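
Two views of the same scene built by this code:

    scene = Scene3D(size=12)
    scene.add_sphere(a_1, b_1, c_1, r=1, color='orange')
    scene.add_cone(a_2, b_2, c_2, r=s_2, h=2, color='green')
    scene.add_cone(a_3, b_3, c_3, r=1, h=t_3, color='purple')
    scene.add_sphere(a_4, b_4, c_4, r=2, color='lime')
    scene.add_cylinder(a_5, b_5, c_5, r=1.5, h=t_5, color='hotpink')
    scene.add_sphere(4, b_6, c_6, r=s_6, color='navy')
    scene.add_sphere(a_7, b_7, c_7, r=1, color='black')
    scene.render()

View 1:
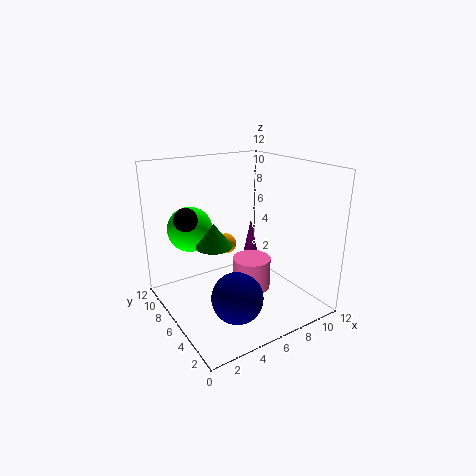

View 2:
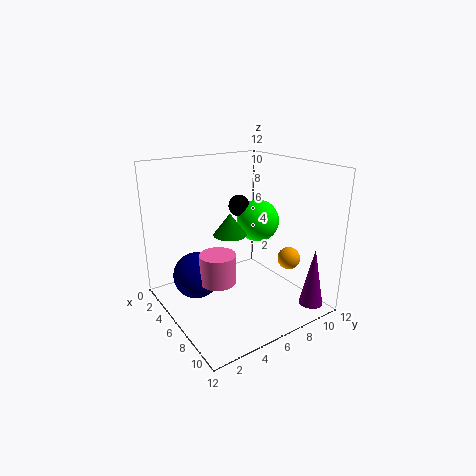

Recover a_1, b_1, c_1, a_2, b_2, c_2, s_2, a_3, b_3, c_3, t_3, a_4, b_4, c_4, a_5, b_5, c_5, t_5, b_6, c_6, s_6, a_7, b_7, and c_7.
a_1 = 7.5; b_1 = 10.5; c_1 = 3.5; a_2 = 4; b_2 = 6.5; c_2 = 5.5; s_2 = 1.5; a_3 = 10.5; b_3 = 10.5; c_3 = 0.5; t_3 = 5; a_4 = 3.5; b_4 = 10; c_4 = 6; a_5 = 6; b_5 = 4; c_5 = 2.5; t_5 = 2.5; b_6 = 3; c_6 = 2.5; s_6 = 2; a_7 = 2.5; b_7 = 8.5; c_7 = 7.5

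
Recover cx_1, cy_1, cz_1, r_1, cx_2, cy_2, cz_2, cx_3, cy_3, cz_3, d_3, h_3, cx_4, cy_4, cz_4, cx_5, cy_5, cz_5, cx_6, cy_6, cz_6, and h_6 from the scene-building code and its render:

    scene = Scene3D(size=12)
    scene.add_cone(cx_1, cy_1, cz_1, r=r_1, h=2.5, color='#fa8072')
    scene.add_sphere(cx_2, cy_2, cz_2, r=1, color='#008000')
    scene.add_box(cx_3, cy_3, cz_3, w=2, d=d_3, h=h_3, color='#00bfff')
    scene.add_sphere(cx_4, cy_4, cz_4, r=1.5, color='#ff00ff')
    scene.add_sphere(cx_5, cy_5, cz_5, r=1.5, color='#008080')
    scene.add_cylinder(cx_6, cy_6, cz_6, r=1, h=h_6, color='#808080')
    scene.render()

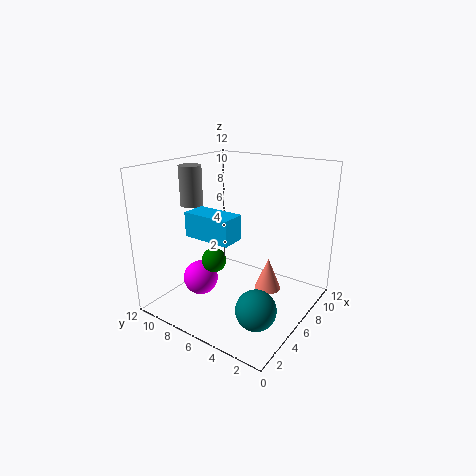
cx_1 = 5
cy_1 = 2.5
cz_1 = 3
r_1 = 1
cx_2 = 4
cy_2 = 7
cz_2 = 4.5
cx_3 = 3
cy_3 = 5
cz_3 = 6.5
d_3 = 4
h_3 = 2
cx_4 = 4.5
cy_4 = 9
cz_4 = 2
cx_5 = 2.5
cy_5 = 2
cz_5 = 2.5
cx_6 = 6
cy_6 = 11
cz_6 = 8
h_6 = 3.5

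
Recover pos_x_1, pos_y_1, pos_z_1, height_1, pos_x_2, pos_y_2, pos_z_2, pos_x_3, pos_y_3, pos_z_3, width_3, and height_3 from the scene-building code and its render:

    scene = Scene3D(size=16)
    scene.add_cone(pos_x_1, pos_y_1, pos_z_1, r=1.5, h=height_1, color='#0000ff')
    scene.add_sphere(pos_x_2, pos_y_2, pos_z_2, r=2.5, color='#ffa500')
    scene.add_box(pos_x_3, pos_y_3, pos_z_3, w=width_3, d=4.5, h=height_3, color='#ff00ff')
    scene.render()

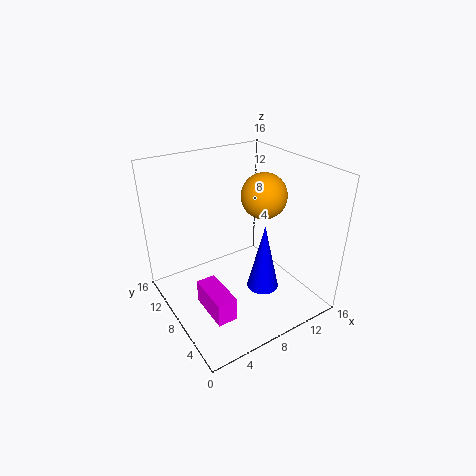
pos_x_1 = 7; pos_y_1 = 2; pos_z_1 = 6; height_1 = 6.5; pos_x_2 = 11; pos_y_2 = 7.5; pos_z_2 = 12.5; pos_x_3 = 2; pos_y_3 = 2; pos_z_3 = 3; width_3 = 2; height_3 = 2.5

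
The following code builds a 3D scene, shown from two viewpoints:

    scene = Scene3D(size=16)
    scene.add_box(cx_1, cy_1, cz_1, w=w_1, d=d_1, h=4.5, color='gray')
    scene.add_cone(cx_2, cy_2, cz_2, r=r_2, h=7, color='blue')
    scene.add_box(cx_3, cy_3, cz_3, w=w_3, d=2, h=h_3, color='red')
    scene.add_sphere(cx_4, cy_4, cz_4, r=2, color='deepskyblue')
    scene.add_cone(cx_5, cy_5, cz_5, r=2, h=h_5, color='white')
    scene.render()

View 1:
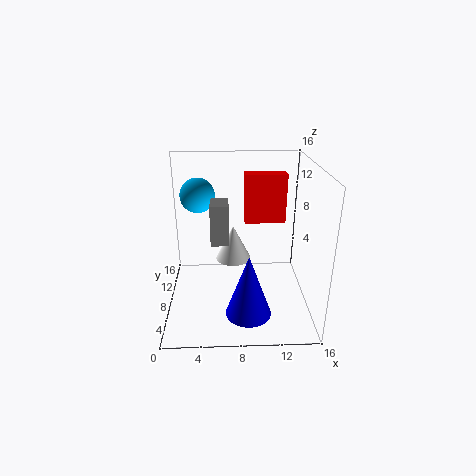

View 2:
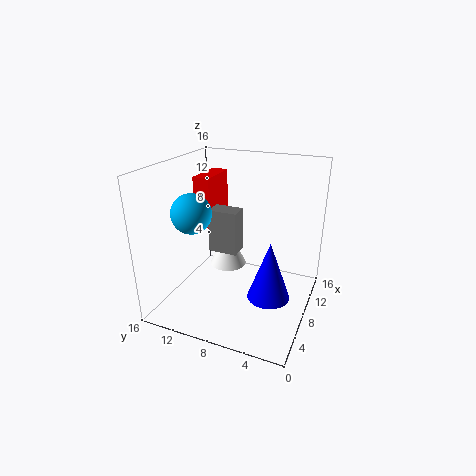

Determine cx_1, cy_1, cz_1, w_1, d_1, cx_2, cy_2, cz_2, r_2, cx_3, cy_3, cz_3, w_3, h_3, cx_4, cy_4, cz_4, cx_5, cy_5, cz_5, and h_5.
cx_1 = 5; cy_1 = 7; cz_1 = 7.5; w_1 = 2; d_1 = 3; cx_2 = 9; cy_2 = 4.5; cz_2 = 0.5; r_2 = 2.5; cx_3 = 9; cy_3 = 12; cz_3 = 8; w_3 = 5; h_3 = 6; cx_4 = 3.5; cy_4 = 11; cz_4 = 12; cx_5 = 7.5; cy_5 = 9; cz_5 = 5; h_5 = 4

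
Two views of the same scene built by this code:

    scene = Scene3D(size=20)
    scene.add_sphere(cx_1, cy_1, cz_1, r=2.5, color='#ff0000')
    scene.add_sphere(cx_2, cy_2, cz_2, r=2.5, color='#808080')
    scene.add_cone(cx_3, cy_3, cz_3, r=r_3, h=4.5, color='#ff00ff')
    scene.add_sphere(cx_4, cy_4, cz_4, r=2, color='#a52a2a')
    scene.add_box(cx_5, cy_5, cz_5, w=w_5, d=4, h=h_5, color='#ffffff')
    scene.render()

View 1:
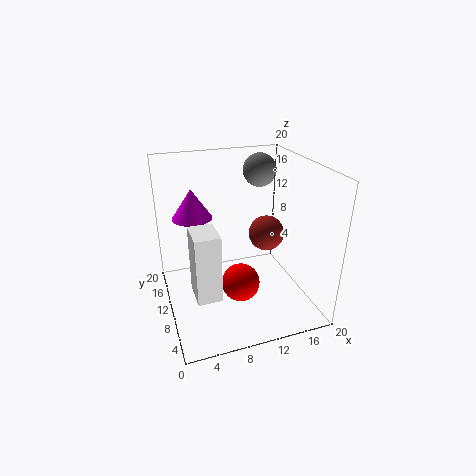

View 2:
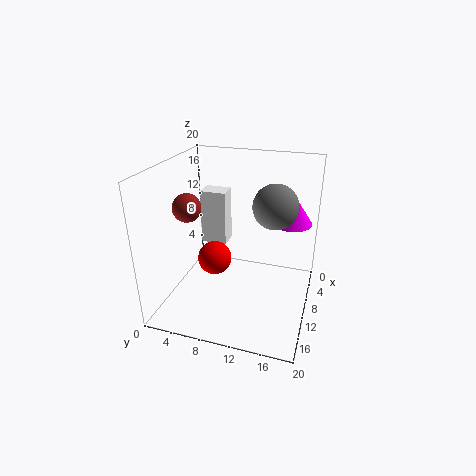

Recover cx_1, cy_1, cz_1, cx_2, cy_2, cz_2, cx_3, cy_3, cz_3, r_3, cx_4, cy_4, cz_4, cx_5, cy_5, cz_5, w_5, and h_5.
cx_1 = 9
cy_1 = 6
cz_1 = 5.5
cx_2 = 15.5
cy_2 = 16
cz_2 = 17.5
cx_3 = 5
cy_3 = 16.5
cz_3 = 11
r_3 = 3
cx_4 = 11
cy_4 = 3
cz_4 = 14
cx_5 = 2.5
cy_5 = 2.5
cz_5 = 6
w_5 = 3
h_5 = 8.5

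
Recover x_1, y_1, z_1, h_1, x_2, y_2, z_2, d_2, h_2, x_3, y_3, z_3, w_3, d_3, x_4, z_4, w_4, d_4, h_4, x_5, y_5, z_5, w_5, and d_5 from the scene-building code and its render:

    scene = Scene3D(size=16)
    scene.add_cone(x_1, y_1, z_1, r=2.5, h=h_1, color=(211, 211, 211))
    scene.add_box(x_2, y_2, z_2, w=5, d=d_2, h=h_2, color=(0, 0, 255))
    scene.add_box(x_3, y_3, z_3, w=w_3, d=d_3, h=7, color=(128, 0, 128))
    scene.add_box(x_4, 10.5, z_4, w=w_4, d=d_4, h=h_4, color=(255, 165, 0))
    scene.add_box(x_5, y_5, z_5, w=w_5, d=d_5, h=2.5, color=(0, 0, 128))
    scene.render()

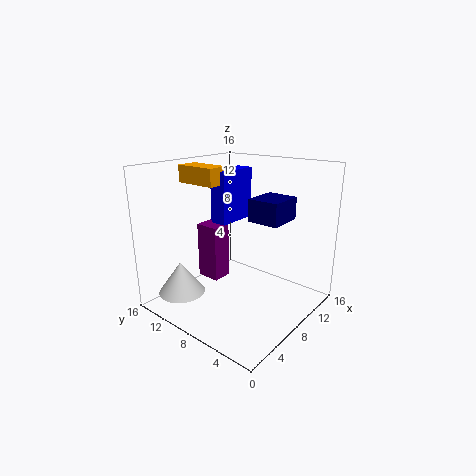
x_1 = 2.5
y_1 = 11.5
z_1 = 2.5
h_1 = 3.5
x_2 = 8
y_2 = 10
z_2 = 9
d_2 = 2
h_2 = 6
x_3 = 8.5
y_3 = 12
z_3 = 1
w_3 = 2.5
d_3 = 3
x_4 = 6.5
z_4 = 13.5
w_4 = 2.5
d_4 = 5
h_4 = 2
x_5 = 8.5
y_5 = 3.5
z_5 = 10
w_5 = 4
d_5 = 3.5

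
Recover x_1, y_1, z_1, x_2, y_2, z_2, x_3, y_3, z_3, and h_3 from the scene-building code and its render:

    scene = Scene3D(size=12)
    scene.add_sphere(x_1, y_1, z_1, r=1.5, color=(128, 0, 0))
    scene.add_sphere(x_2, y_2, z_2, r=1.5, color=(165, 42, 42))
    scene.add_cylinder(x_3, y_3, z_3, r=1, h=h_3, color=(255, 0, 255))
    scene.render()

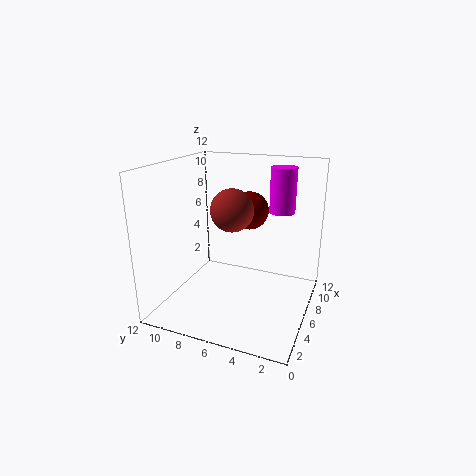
x_1 = 6; y_1 = 5; z_1 = 8.5; x_2 = 2.5; y_2 = 5; z_2 = 9.5; x_3 = 6.5; y_3 = 2.5; z_3 = 8.5; h_3 = 3.5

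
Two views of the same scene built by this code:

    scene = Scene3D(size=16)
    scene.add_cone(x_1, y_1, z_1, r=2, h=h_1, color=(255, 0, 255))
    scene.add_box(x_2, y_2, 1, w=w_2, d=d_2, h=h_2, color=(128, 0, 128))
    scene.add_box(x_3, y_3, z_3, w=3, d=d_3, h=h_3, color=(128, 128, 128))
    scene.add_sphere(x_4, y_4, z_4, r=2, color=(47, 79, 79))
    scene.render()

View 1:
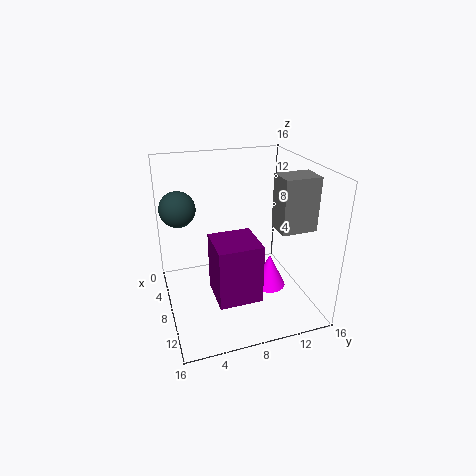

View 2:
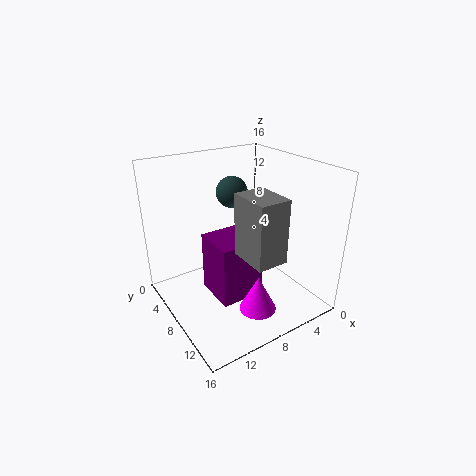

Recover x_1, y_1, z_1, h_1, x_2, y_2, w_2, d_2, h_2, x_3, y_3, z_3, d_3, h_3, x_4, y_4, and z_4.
x_1 = 8
y_1 = 12
z_1 = 1
h_1 = 4
x_2 = 6
y_2 = 5
w_2 = 5
d_2 = 5
h_2 = 7
x_3 = 8
y_3 = 12
z_3 = 9
d_3 = 4
h_3 = 6
x_4 = 5
y_4 = 2
z_4 = 11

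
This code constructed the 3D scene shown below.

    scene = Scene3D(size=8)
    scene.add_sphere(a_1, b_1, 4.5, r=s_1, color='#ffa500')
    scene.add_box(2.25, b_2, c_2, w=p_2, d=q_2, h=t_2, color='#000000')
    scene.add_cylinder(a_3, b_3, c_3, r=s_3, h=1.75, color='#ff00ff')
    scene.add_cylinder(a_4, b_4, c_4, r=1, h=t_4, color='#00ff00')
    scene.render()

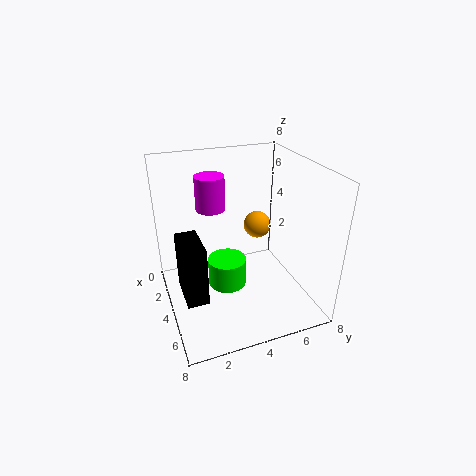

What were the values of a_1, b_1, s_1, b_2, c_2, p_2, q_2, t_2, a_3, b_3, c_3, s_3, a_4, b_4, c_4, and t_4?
a_1 = 3.75
b_1 = 5.25
s_1 = 0.75
b_2 = 0.75
c_2 = 0.5
p_2 = 2.5
q_2 = 1.25
t_2 = 3.5
a_3 = 4
b_3 = 2.5
c_3 = 6
s_3 = 0.75
a_4 = 5
b_4 = 3
c_4 = 2
t_4 = 1.5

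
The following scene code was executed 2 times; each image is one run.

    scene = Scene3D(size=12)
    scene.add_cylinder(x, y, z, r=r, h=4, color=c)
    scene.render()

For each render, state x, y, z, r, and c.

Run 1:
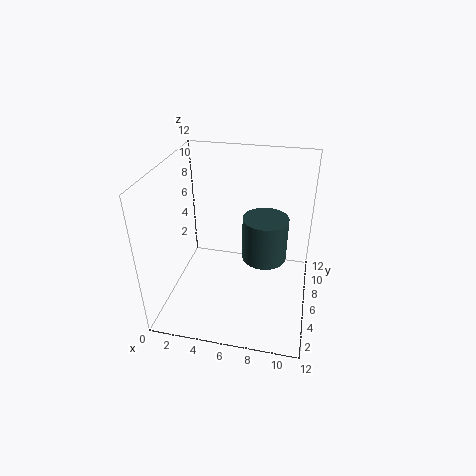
x = 8, y = 8, z = 3, r = 2, c = 'darkslategray'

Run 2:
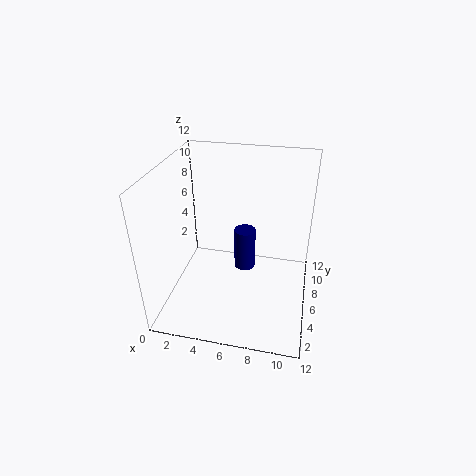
x = 6, y = 9, z = 1, r = 1, c = 'navy'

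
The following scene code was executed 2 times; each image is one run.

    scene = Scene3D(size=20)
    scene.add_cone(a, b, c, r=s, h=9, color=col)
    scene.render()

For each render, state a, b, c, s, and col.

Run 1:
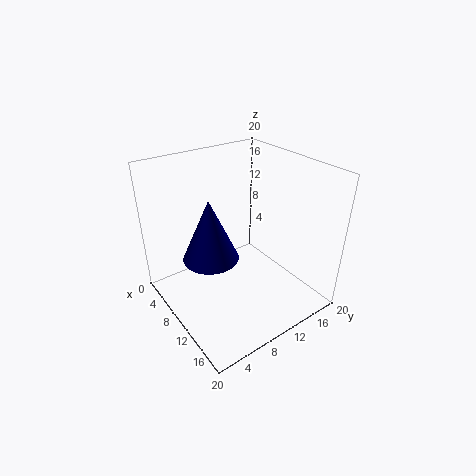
a = 7.5
b = 7
c = 6.5
s = 4
col = 'navy'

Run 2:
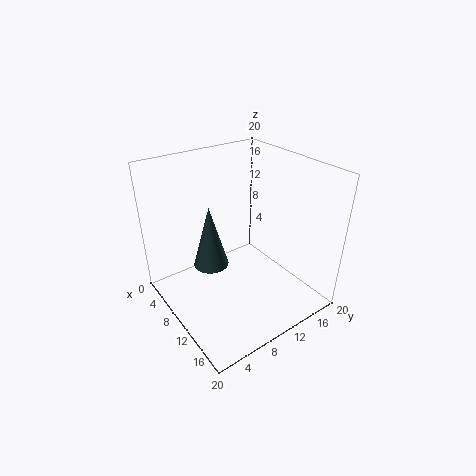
a = 7.5
b = 7
c = 5.5
s = 2.5
col = 'darkslategray'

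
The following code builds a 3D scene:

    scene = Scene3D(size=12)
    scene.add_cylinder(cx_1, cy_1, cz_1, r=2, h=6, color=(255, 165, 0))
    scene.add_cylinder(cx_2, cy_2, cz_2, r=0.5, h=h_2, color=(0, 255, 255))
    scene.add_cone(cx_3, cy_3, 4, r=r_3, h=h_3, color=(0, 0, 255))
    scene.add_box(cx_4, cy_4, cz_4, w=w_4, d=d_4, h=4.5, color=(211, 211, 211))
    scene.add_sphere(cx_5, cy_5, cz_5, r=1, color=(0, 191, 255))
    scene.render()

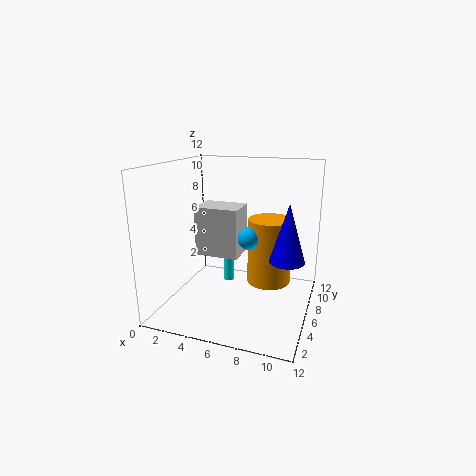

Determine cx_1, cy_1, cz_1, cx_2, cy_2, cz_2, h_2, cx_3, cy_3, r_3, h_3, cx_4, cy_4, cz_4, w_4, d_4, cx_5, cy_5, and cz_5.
cx_1 = 8
cy_1 = 9
cz_1 = 1
cx_2 = 4
cy_2 = 9
cz_2 = 0.5
h_2 = 5
cx_3 = 10
cy_3 = 7
r_3 = 1.5
h_3 = 5
cx_4 = 1.5
cy_4 = 7
cz_4 = 3.5
w_4 = 4
d_4 = 3
cx_5 = 6.5
cy_5 = 7.5
cz_5 = 5.5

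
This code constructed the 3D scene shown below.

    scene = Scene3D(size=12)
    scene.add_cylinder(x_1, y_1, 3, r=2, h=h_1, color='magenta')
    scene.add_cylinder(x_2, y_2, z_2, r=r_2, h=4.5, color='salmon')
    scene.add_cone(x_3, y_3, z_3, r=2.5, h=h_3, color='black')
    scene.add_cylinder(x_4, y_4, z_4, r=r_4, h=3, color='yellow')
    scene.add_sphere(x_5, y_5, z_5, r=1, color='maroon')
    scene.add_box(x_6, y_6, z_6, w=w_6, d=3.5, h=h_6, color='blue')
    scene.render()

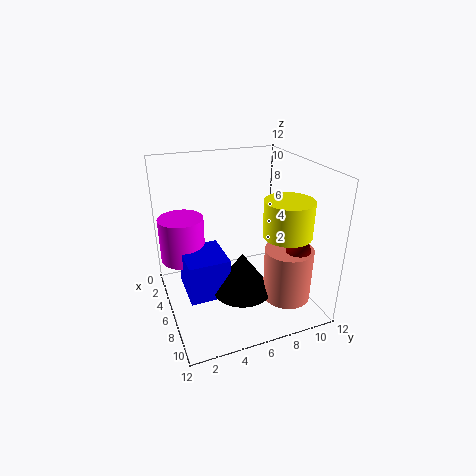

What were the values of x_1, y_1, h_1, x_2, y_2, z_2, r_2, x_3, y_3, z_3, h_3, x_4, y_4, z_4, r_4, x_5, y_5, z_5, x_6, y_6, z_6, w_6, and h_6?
x_1 = 2.5, y_1 = 2, h_1 = 4, x_2 = 8.5, y_2 = 9.5, z_2 = 1, r_2 = 2, x_3 = 7, y_3 = 6, z_3 = 1.5, h_3 = 3.5, x_4 = 8, y_4 = 9.5, z_4 = 6.5, r_4 = 2, x_5 = 9, y_5 = 10, z_5 = 5.5, x_6 = 3, y_6 = 1.5, z_6 = 1, w_6 = 4, h_6 = 3.5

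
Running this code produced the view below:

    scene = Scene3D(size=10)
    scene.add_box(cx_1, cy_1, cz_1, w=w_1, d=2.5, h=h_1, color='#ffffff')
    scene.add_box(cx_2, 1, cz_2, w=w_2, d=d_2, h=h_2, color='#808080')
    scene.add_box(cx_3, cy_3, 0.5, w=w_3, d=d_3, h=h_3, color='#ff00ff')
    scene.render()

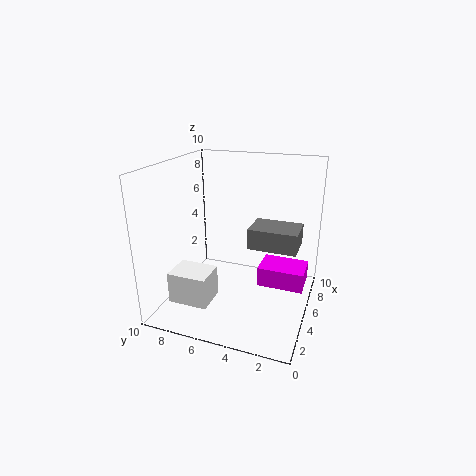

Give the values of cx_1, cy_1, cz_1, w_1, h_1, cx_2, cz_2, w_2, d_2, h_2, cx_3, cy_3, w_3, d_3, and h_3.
cx_1 = 0.5
cy_1 = 5.5
cz_1 = 2
w_1 = 2
h_1 = 2
cx_2 = 5.5
cz_2 = 4
w_2 = 2.5
d_2 = 3.5
h_2 = 1.5
cx_3 = 6.5
cy_3 = 0.5
w_3 = 2.5
d_3 = 3.5
h_3 = 1.5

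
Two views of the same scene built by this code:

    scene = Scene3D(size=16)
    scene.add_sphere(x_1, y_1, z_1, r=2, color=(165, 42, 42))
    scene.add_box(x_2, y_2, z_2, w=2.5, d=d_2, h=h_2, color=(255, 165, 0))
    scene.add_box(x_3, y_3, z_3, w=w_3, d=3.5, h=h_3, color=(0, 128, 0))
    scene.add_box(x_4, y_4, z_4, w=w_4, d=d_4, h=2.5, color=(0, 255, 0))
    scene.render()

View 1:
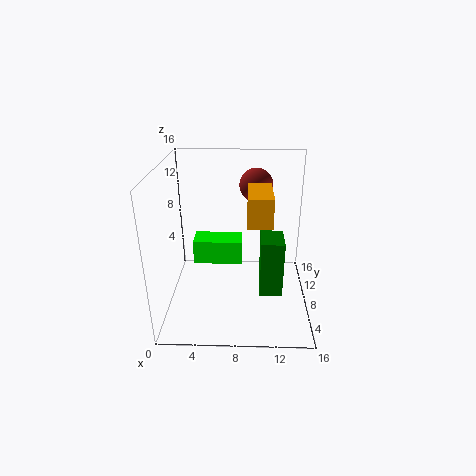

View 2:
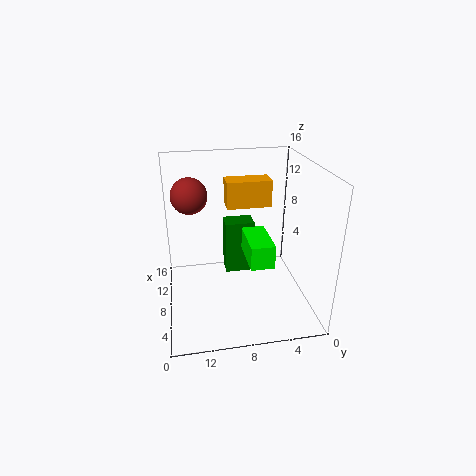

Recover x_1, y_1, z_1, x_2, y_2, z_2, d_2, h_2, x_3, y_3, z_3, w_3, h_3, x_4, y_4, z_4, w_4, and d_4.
x_1 = 10
y_1 = 13
z_1 = 12.5
x_2 = 9
y_2 = 4
z_2 = 11
d_2 = 5
h_2 = 3
x_3 = 10.5
y_3 = 5.5
z_3 = 2
w_3 = 2.5
h_3 = 6.5
x_4 = 3.5
y_4 = 5
z_4 = 6.5
w_4 = 5
d_4 = 2.5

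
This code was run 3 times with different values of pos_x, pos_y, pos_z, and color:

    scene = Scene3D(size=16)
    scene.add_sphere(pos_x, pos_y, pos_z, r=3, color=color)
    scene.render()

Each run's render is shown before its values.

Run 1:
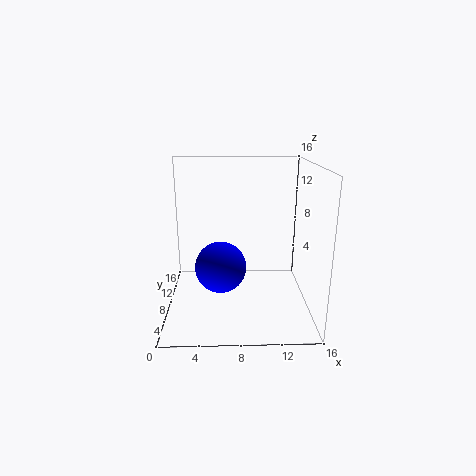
pos_x = 6
pos_y = 9
pos_z = 4
color = 'blue'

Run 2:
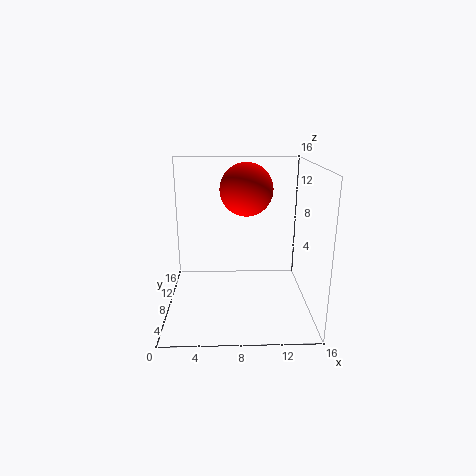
pos_x = 9
pos_y = 10
pos_z = 13
color = 'red'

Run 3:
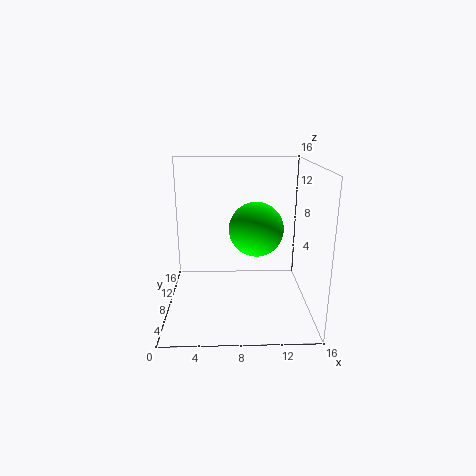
pos_x = 10
pos_y = 8
pos_z = 9
color = 'lime'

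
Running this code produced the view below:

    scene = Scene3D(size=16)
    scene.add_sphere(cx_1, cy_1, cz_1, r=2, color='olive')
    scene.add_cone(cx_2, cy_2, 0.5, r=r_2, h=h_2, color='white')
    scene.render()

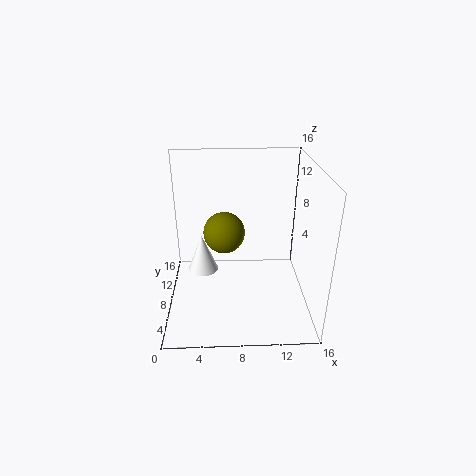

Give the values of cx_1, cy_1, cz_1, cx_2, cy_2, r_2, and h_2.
cx_1 = 6.5, cy_1 = 4.5, cz_1 = 10.5, cx_2 = 3.5, cy_2 = 13.5, r_2 = 2, h_2 = 5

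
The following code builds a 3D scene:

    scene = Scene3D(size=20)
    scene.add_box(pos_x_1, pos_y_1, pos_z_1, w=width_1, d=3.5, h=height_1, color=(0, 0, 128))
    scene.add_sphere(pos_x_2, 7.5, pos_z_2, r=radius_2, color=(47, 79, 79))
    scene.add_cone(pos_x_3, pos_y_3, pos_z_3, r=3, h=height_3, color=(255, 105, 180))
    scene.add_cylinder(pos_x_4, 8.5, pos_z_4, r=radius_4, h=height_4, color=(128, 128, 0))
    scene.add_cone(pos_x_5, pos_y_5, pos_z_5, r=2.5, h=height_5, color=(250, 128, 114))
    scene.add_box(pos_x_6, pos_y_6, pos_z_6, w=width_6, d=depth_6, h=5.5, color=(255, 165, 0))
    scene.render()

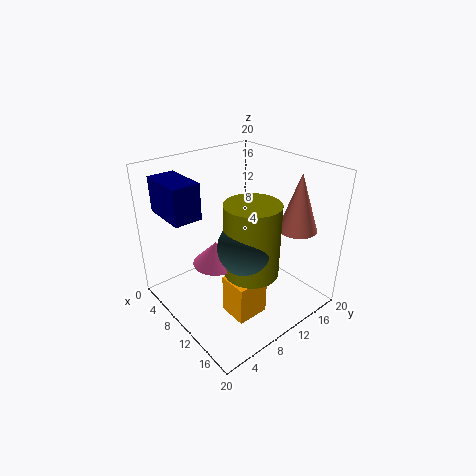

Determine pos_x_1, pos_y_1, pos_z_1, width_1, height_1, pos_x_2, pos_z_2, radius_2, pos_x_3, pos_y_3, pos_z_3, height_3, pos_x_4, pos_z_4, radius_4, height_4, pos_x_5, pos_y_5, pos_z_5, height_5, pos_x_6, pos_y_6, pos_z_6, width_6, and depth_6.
pos_x_1 = 4.5
pos_y_1 = 0.5
pos_z_1 = 15
width_1 = 6
height_1 = 4.5
pos_x_2 = 14.5
pos_z_2 = 11.5
radius_2 = 3.5
pos_x_3 = 11
pos_y_3 = 5.5
pos_z_3 = 8.5
height_3 = 3
pos_x_4 = 14.5
pos_z_4 = 7.5
radius_4 = 3.5
height_4 = 9.5
pos_x_5 = 16.5
pos_y_5 = 14.5
pos_z_5 = 12.5
height_5 = 7.5
pos_x_6 = 11.5
pos_y_6 = 6
pos_z_6 = 0.5
width_6 = 4
depth_6 = 4.5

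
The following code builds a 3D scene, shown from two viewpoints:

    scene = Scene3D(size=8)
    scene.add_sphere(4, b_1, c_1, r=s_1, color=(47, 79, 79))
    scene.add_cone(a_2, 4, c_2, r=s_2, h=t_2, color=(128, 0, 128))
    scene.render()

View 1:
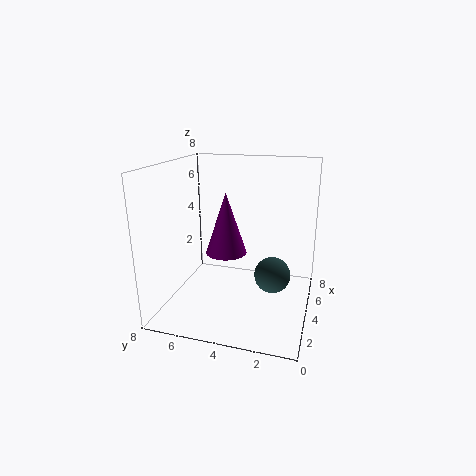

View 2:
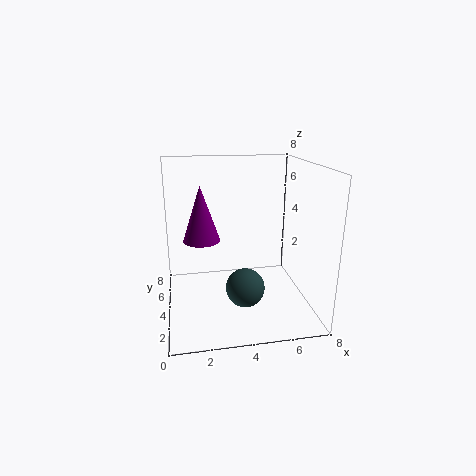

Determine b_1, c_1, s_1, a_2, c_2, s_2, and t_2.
b_1 = 2; c_1 = 2; s_1 = 1; a_2 = 2; c_2 = 4; s_2 = 1; t_2 = 3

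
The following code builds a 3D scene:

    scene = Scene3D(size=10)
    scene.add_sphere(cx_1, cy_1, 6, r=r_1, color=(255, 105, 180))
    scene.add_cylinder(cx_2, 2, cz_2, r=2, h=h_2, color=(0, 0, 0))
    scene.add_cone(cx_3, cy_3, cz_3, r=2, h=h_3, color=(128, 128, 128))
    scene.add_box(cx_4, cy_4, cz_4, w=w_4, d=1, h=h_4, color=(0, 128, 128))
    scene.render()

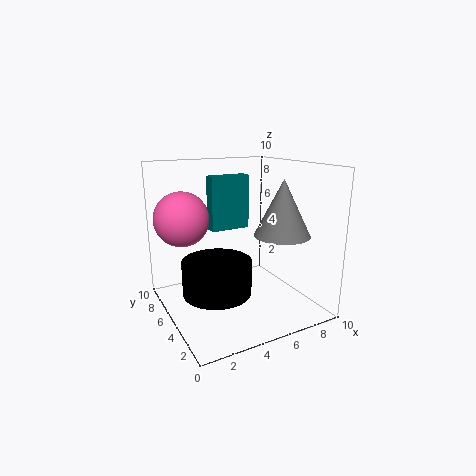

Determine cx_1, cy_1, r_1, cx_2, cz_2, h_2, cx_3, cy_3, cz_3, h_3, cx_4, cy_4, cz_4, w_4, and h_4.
cx_1 = 2
cy_1 = 8
r_1 = 2
cx_2 = 2
cz_2 = 3
h_2 = 2
cx_3 = 8
cy_3 = 4
cz_3 = 5
h_3 = 4
cx_4 = 4
cy_4 = 7
cz_4 = 5
w_4 = 3
h_4 = 4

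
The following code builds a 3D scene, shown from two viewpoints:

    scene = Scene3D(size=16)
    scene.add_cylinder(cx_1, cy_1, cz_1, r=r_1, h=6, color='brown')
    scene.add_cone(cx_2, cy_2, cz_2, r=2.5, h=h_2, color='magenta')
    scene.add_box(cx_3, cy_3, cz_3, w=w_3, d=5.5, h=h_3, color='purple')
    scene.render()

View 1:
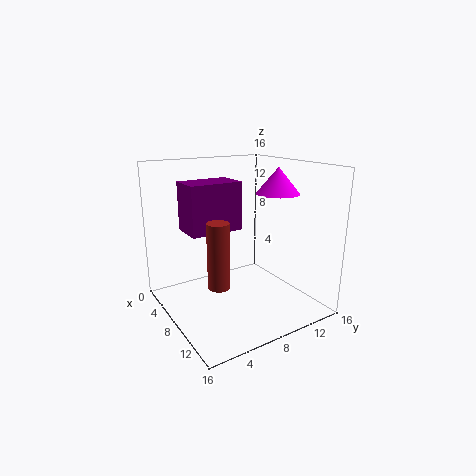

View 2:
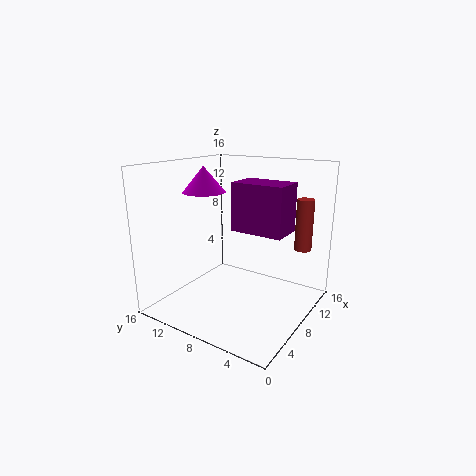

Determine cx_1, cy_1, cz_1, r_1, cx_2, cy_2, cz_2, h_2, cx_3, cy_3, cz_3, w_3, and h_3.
cx_1 = 13.5, cy_1 = 2.5, cz_1 = 6, r_1 = 1, cx_2 = 8.5, cy_2 = 13, cz_2 = 12.5, h_2 = 3, cx_3 = 6, cy_3 = 2, cz_3 = 9.5, w_3 = 3.5, h_3 = 5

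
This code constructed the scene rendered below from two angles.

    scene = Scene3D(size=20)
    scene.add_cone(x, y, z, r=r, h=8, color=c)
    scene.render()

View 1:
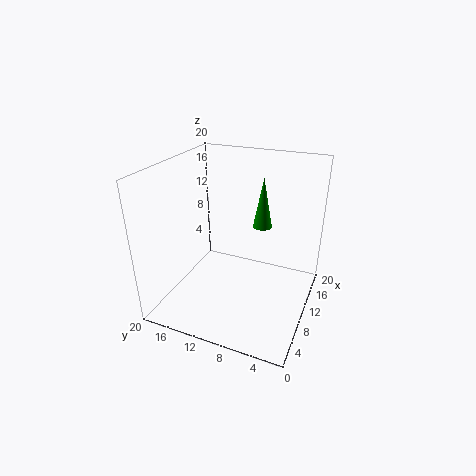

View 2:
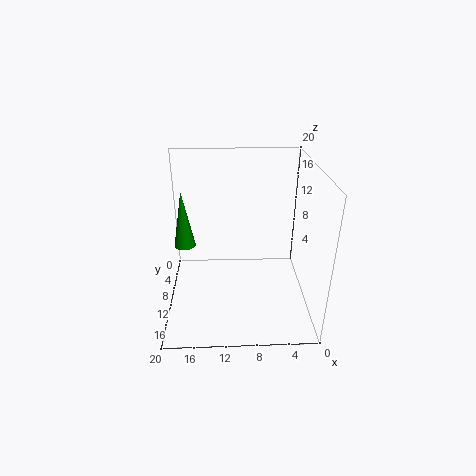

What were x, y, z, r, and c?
x = 17.5
y = 9
z = 8.5
r = 1.5
c = 'green'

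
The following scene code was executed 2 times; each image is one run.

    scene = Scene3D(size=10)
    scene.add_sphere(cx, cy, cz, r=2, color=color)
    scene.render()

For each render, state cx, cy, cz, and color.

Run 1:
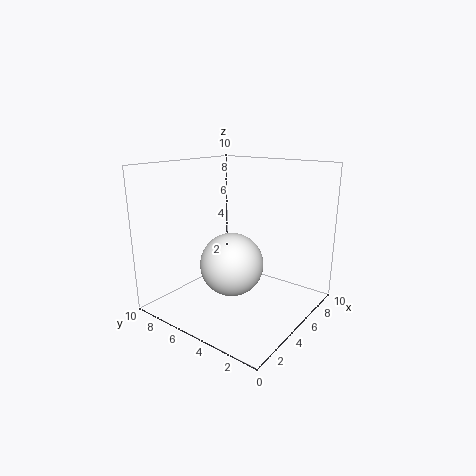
cx = 3; cy = 4; cz = 4; color = 'white'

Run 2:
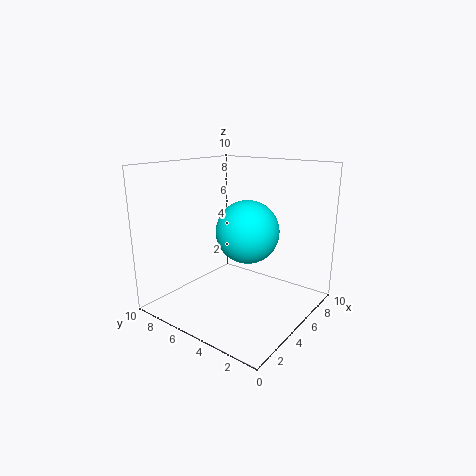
cx = 4; cy = 3.5; cz = 6; color = 'cyan'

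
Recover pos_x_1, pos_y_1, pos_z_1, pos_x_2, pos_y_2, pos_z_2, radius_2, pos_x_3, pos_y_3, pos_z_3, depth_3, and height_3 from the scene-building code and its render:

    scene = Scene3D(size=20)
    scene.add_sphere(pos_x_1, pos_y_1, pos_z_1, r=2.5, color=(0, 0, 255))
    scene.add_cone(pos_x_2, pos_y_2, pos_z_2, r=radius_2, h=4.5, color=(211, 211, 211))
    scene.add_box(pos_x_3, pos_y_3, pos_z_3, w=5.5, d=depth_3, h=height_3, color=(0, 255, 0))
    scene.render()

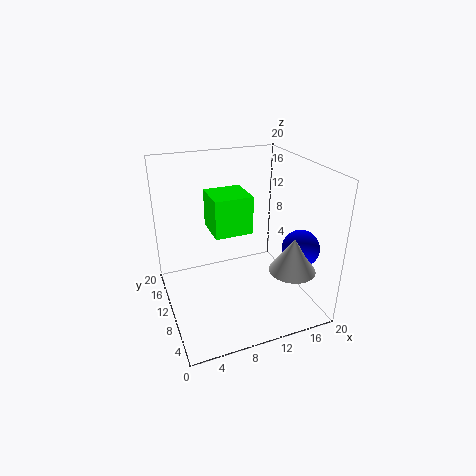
pos_x_1 = 17
pos_y_1 = 5
pos_z_1 = 9.5
pos_x_2 = 15
pos_y_2 = 3.5
pos_z_2 = 7.5
radius_2 = 3
pos_x_3 = 7
pos_y_3 = 10.5
pos_z_3 = 10
depth_3 = 5.5
height_3 = 5.5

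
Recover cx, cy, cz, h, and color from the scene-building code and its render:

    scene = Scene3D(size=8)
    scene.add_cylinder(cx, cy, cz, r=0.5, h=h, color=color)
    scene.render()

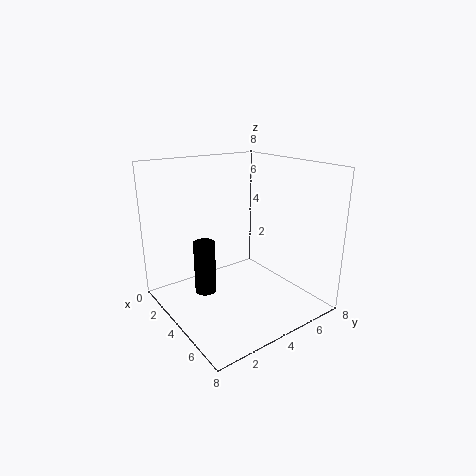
cx = 5.5
cy = 1
cz = 2.5
h = 2.5
color = 'black'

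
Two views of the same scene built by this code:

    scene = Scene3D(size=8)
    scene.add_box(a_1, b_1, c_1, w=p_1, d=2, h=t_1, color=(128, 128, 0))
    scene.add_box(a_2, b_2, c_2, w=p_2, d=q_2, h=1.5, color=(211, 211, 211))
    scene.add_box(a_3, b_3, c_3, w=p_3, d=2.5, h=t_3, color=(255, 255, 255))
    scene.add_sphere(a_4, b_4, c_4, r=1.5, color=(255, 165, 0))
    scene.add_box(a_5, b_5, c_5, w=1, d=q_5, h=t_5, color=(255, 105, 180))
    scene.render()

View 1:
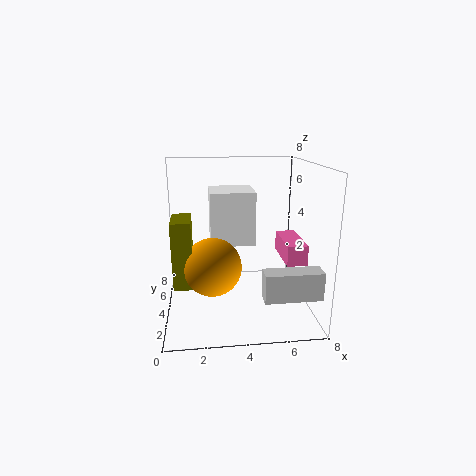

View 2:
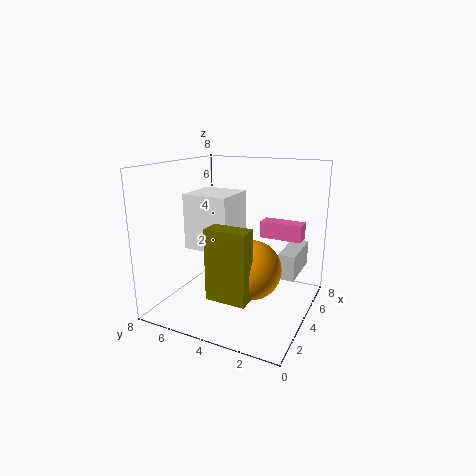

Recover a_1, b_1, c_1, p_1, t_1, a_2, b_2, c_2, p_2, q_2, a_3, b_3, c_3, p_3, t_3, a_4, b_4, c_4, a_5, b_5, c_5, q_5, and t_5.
a_1 = 0.5; b_1 = 2; c_1 = 2; p_1 = 1; t_1 = 3.5; a_2 = 5; b_2 = 1; c_2 = 1.5; p_2 = 3; q_2 = 1; a_3 = 2.5; b_3 = 4; c_3 = 3.5; p_3 = 2.5; t_3 = 3; a_4 = 2.5; b_4 = 2.5; c_4 = 3; a_5 = 6; b_5 = 1; c_5 = 3.5; q_5 = 2.5; t_5 = 1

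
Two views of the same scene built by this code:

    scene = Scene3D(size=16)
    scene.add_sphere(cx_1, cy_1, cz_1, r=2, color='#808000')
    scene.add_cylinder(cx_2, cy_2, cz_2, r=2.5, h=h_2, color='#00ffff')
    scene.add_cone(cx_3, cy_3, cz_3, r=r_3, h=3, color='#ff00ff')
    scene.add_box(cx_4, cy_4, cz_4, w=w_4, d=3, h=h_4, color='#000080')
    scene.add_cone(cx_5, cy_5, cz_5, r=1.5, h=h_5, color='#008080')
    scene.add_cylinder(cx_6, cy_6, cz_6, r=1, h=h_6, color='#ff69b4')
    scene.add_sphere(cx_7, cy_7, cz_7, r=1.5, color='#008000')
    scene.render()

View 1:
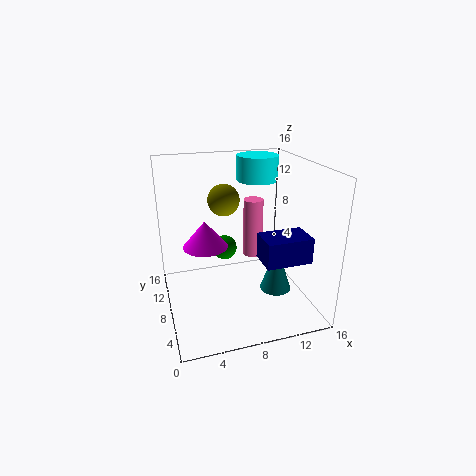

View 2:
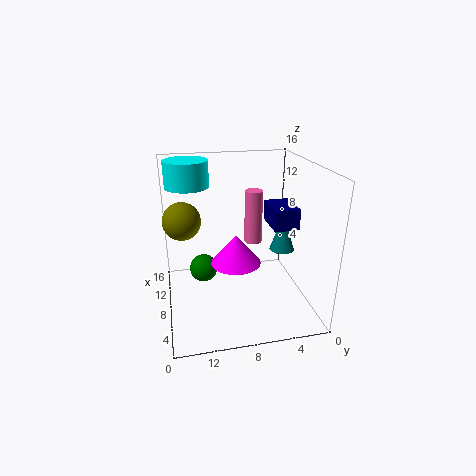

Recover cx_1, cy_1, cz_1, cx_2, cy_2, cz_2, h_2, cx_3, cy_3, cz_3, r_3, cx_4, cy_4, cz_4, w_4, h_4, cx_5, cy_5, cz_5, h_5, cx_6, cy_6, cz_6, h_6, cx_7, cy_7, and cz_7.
cx_1 = 8
cy_1 = 14
cz_1 = 10.5
cx_2 = 12
cy_2 = 13
cz_2 = 13
h_2 = 3
cx_3 = 4.5
cy_3 = 9
cz_3 = 7
r_3 = 2.5
cx_4 = 8.5
cy_4 = 0.5
cz_4 = 8
w_4 = 4.5
h_4 = 2.5
cx_5 = 10
cy_5 = 2
cz_5 = 5
h_5 = 4.5
cx_6 = 9
cy_6 = 6
cz_6 = 7
h_6 = 6
cx_7 = 7.5
cy_7 = 12
cz_7 = 5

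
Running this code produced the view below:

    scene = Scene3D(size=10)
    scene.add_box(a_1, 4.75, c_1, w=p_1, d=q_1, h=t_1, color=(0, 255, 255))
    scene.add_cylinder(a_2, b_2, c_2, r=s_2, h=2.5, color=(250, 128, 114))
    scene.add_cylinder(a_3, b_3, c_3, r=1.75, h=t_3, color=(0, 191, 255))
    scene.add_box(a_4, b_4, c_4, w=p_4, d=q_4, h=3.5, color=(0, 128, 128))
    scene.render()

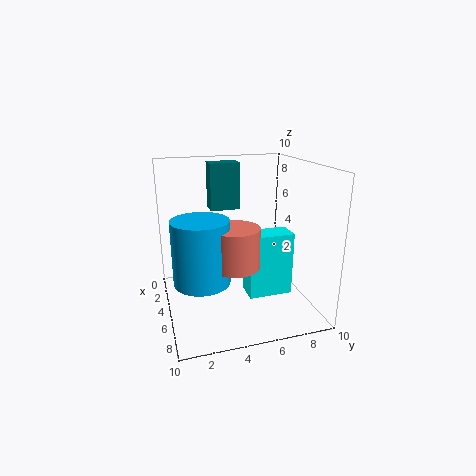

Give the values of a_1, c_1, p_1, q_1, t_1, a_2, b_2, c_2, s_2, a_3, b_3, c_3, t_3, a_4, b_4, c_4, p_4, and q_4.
a_1 = 7
c_1 = 2.25
p_1 = 1.5
q_1 = 2.75
t_1 = 4
a_2 = 7.75
b_2 = 4
c_2 = 4.25
s_2 = 1.5
a_3 = 7.25
b_3 = 2
c_3 = 3.25
t_3 = 4
a_4 = 0.75
b_4 = 3.75
c_4 = 6.25
p_4 = 1.5
q_4 = 2.25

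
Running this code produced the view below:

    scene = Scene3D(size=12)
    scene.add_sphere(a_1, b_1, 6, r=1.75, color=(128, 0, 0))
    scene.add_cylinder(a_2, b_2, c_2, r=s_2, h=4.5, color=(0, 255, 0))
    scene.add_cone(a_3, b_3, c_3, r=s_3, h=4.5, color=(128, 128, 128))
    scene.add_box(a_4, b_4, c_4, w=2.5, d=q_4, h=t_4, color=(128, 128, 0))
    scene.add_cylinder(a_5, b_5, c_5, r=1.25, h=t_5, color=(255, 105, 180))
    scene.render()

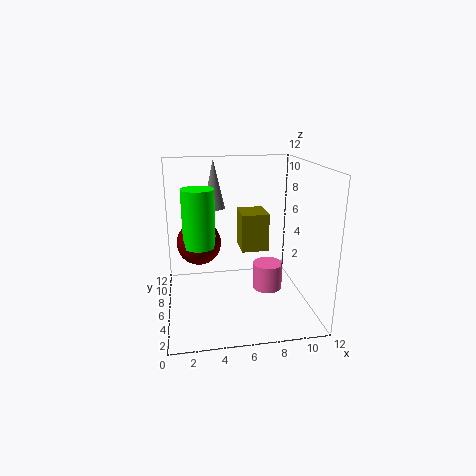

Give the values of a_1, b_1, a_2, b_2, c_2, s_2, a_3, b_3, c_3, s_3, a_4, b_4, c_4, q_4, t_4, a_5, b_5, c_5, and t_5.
a_1 = 2.75; b_1 = 5.5; a_2 = 2.75; b_2 = 4.75; c_2 = 6; s_2 = 1.25; a_3 = 4.5; b_3 = 10.25; c_3 = 7.5; s_3 = 1; a_4 = 6.75; b_4 = 8; c_4 = 3.75; q_4 = 3; t_4 = 3.5; a_5 = 8.5; b_5 = 5.5; c_5 = 1.5; t_5 = 2.25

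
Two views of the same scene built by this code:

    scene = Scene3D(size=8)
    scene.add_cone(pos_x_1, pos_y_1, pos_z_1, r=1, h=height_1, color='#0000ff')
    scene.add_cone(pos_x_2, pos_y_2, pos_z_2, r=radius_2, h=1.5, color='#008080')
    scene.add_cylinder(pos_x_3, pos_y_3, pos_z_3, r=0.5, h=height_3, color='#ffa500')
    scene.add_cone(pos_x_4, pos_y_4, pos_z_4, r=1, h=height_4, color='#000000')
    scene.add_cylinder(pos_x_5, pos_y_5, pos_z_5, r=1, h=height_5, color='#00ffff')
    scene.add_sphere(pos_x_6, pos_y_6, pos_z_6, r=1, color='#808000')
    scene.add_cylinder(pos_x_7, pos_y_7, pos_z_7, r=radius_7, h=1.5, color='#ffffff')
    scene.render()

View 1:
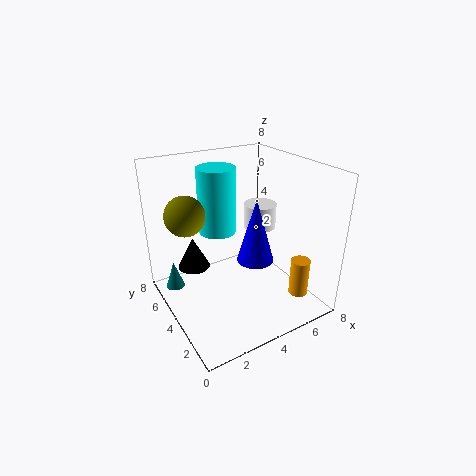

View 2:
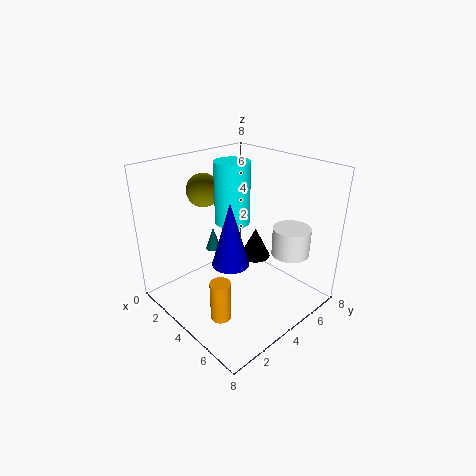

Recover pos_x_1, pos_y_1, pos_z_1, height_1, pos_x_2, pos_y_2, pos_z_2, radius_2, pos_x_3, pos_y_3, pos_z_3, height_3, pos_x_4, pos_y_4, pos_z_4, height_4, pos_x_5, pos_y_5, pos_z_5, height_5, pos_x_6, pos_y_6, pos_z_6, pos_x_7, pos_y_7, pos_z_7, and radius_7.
pos_x_1 = 4.5
pos_y_1 = 3
pos_z_1 = 3
height_1 = 3.5
pos_x_2 = 0.5
pos_y_2 = 5
pos_z_2 = 1.5
radius_2 = 0.5
pos_x_3 = 6
pos_y_3 = 1
pos_z_3 = 1.5
height_3 = 2
pos_x_4 = 2.5
pos_y_4 = 7
pos_z_4 = 1
height_4 = 2
pos_x_5 = 3
pos_y_5 = 4.5
pos_z_5 = 4.5
height_5 = 3.5
pos_x_6 = 1
pos_y_6 = 4
pos_z_6 = 6
pos_x_7 = 6.5
pos_y_7 = 5.5
pos_z_7 = 3.5
radius_7 = 1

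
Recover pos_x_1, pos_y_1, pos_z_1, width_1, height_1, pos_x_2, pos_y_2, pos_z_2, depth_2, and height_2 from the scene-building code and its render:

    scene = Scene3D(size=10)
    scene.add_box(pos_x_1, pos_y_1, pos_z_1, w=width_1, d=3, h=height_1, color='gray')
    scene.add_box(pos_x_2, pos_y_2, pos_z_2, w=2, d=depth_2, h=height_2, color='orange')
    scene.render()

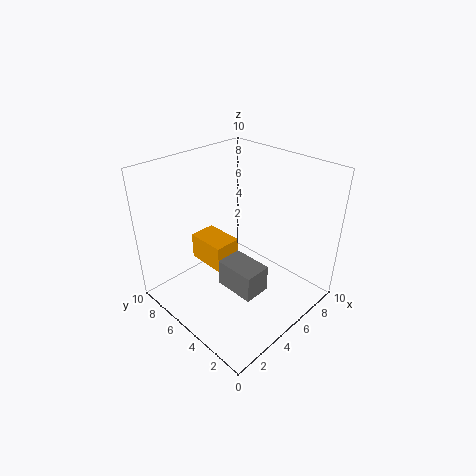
pos_x_1 = 4
pos_y_1 = 3
pos_z_1 = 1
width_1 = 2
height_1 = 2
pos_x_2 = 4
pos_y_2 = 6
pos_z_2 = 2
depth_2 = 3
height_2 = 2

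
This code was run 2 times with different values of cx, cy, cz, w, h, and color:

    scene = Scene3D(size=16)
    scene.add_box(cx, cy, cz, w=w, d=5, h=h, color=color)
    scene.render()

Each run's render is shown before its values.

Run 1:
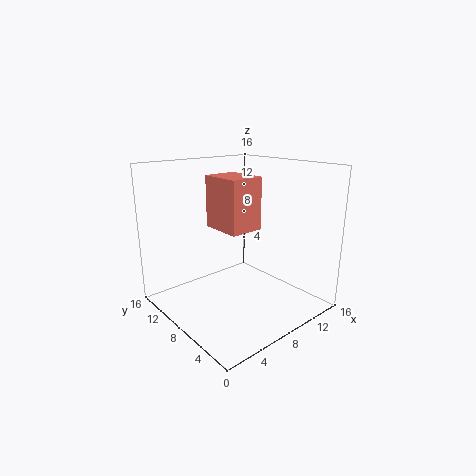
cx = 7
cy = 7.5
cz = 8.5
w = 4
h = 6
color = 'salmon'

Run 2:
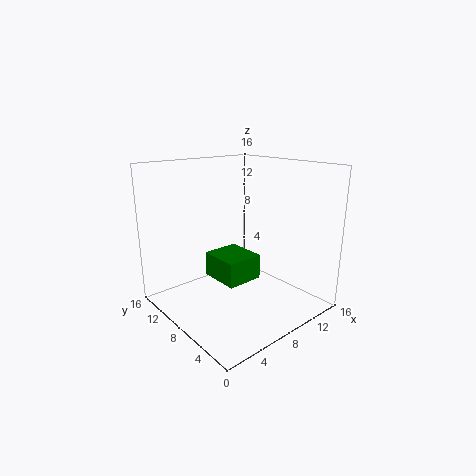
cx = 7
cy = 8
cz = 2
w = 4.5
h = 3
color = 'green'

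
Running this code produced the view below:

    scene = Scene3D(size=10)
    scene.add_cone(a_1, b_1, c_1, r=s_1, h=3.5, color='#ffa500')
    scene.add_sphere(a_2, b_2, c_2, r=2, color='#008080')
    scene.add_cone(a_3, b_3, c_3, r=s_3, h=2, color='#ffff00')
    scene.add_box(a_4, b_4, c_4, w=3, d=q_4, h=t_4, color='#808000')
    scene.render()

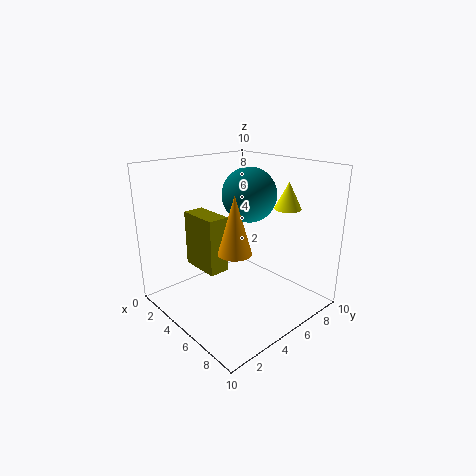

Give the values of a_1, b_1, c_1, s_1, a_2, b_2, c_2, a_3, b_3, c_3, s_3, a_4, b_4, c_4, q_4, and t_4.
a_1 = 7.5; b_1 = 2.5; c_1 = 5.5; s_1 = 1; a_2 = 4; b_2 = 7; c_2 = 7.5; a_3 = 6; b_3 = 9; c_3 = 6.5; s_3 = 1; a_4 = 1.5; b_4 = 3; c_4 = 2.5; q_4 = 1.5; t_4 = 4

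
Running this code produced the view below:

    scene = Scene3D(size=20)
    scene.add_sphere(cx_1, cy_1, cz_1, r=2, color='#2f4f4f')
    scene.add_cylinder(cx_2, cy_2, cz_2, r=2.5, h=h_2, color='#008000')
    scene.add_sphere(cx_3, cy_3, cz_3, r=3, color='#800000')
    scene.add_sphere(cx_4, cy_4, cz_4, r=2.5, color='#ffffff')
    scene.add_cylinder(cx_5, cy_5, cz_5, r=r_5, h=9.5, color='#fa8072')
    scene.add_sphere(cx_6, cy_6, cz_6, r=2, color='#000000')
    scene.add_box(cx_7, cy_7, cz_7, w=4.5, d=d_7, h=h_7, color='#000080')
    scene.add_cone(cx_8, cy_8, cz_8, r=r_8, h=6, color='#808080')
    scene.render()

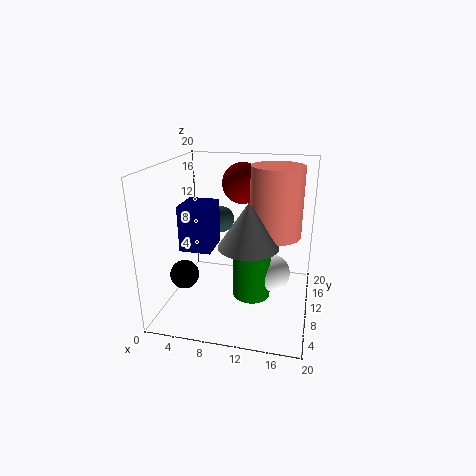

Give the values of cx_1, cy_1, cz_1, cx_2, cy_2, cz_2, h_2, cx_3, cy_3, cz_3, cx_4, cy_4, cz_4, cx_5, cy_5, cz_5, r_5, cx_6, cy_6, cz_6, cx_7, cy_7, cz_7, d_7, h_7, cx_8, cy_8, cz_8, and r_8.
cx_1 = 6, cy_1 = 15.5, cz_1 = 10.5, cx_2 = 12.5, cy_2 = 7.5, cz_2 = 3, h_2 = 7, cx_3 = 9.5, cy_3 = 15, cz_3 = 16.5, cx_4 = 15, cy_4 = 8.5, cz_4 = 6, cx_5 = 15, cy_5 = 11, cz_5 = 10.5, r_5 = 3.5, cx_6 = 3, cy_6 = 7, cz_6 = 5, cx_7 = 2, cy_7 = 8, cz_7 = 8, d_7 = 5, h_7 = 6.5, cx_8 = 12, cy_8 = 7.5, cz_8 = 10, r_8 = 4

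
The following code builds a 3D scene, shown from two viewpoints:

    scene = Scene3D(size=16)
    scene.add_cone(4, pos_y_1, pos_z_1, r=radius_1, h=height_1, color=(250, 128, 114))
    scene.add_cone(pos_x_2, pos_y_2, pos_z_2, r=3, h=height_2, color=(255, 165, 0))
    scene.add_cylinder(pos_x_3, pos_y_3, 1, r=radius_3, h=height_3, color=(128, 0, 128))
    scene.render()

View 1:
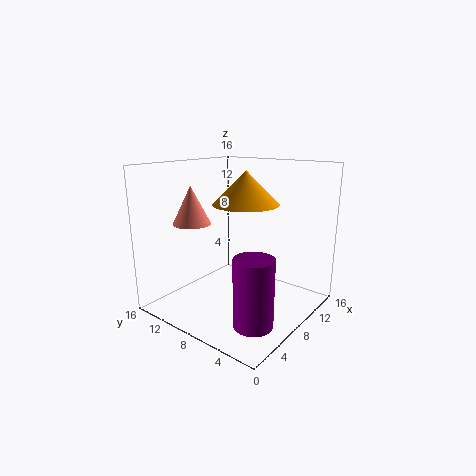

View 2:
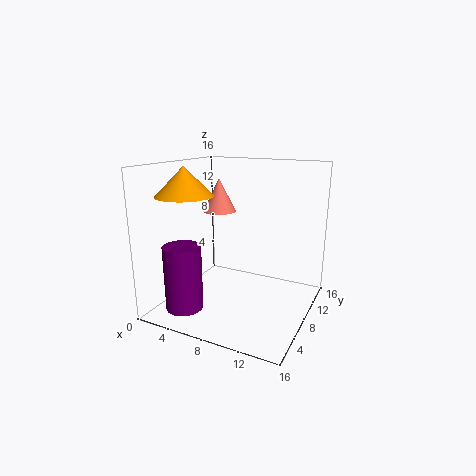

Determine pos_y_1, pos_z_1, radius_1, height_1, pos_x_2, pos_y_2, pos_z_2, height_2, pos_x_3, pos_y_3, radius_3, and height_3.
pos_y_1 = 11, pos_z_1 = 10, radius_1 = 2, height_1 = 4, pos_x_2 = 4, pos_y_2 = 4, pos_z_2 = 13, height_2 = 3, pos_x_3 = 4, pos_y_3 = 3, radius_3 = 2, height_3 = 7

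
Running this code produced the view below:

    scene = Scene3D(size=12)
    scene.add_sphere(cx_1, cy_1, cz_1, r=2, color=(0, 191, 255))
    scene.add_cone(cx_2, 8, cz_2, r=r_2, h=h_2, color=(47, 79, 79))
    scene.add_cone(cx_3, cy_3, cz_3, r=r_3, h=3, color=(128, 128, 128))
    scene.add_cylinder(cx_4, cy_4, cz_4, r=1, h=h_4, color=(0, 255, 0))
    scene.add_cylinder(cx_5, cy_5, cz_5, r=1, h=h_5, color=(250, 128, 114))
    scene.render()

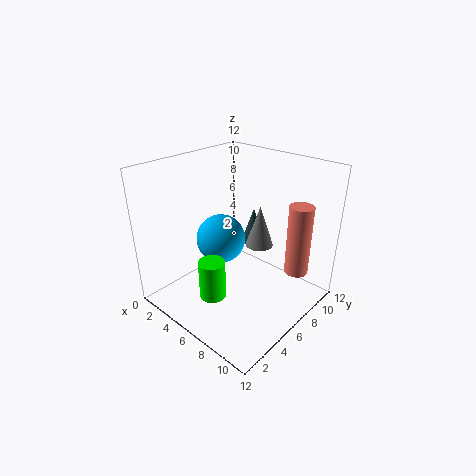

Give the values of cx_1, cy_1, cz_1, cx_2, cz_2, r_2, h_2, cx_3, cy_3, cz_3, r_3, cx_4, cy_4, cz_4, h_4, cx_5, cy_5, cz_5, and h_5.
cx_1 = 5
cy_1 = 5
cz_1 = 6
cx_2 = 6
cz_2 = 5
r_2 = 1
h_2 = 3
cx_3 = 9
cy_3 = 5
cz_3 = 7
r_3 = 1
cx_4 = 7
cy_4 = 2
cz_4 = 3
h_4 = 3
cx_5 = 10
cy_5 = 9
cz_5 = 3
h_5 = 6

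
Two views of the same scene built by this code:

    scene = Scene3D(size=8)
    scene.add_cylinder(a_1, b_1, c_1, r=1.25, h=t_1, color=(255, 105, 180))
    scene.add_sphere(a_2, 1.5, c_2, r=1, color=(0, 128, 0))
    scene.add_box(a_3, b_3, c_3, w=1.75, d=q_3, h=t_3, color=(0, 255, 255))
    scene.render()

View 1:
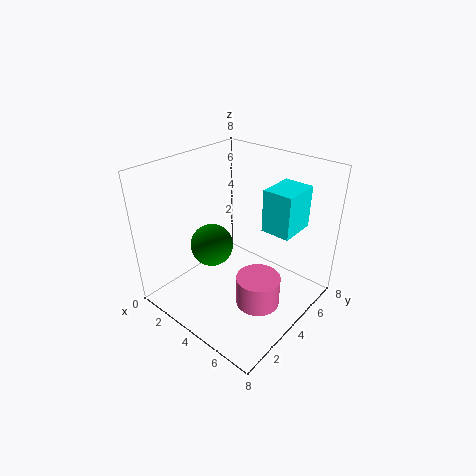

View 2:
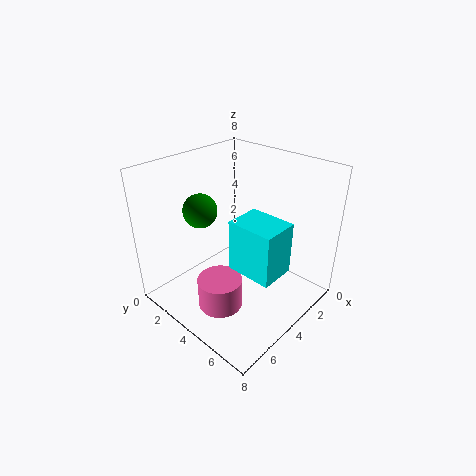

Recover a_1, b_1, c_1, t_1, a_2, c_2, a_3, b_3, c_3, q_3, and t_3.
a_1 = 5.5
b_1 = 4
c_1 = 0.25
t_1 = 1.75
a_2 = 4.5
c_2 = 5
a_3 = 4.5
b_3 = 5.5
c_3 = 4
q_3 = 2.25
t_3 = 2.5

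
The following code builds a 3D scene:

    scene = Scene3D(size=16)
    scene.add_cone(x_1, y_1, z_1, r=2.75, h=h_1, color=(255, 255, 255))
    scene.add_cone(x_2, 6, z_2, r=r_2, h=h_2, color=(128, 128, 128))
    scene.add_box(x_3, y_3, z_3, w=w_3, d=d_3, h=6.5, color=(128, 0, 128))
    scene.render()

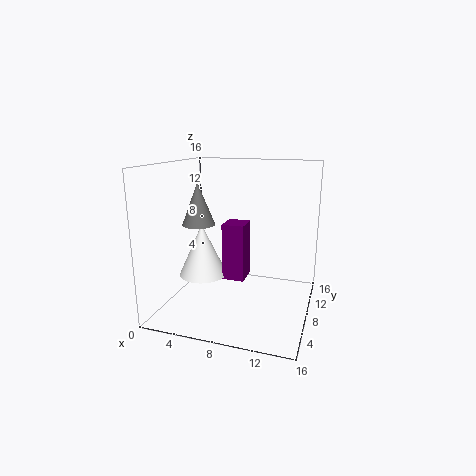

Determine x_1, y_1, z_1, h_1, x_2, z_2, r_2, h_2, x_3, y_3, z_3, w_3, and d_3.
x_1 = 3.75, y_1 = 7.75, z_1 = 3.25, h_1 = 6, x_2 = 4.25, z_2 = 9.75, r_2 = 1.75, h_2 = 4.5, x_3 = 6.25, y_3 = 7.5, z_3 = 3, w_3 = 2.5, d_3 = 2.75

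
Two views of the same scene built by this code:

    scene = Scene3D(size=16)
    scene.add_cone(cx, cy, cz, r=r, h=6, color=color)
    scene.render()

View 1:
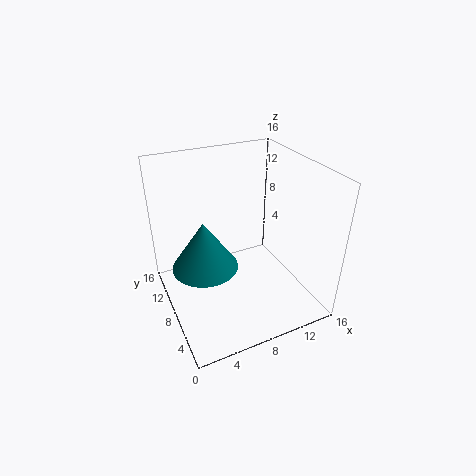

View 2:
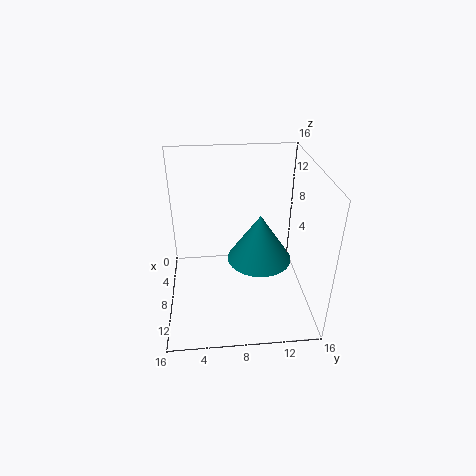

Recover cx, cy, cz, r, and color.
cx = 5
cy = 11
cz = 3
r = 4
color = 'teal'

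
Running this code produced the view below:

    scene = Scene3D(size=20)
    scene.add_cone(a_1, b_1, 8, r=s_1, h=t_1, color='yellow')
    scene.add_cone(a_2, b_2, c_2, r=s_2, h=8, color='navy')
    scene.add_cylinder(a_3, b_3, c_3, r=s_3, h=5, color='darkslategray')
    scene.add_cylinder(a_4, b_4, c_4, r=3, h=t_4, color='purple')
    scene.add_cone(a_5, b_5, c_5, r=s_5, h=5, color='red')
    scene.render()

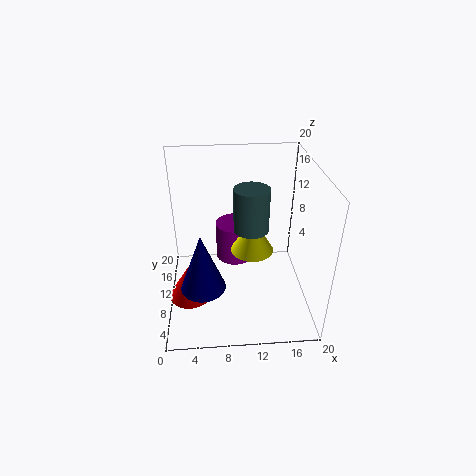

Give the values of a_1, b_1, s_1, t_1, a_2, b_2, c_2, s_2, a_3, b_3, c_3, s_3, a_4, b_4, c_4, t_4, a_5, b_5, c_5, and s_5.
a_1 = 12
b_1 = 10
s_1 = 3
t_1 = 5
a_2 = 5
b_2 = 6
c_2 = 5
s_2 = 3
a_3 = 11
b_3 = 4
c_3 = 15
s_3 = 2
a_4 = 10
b_4 = 16
c_4 = 3
t_4 = 6
a_5 = 3
b_5 = 8
c_5 = 2
s_5 = 3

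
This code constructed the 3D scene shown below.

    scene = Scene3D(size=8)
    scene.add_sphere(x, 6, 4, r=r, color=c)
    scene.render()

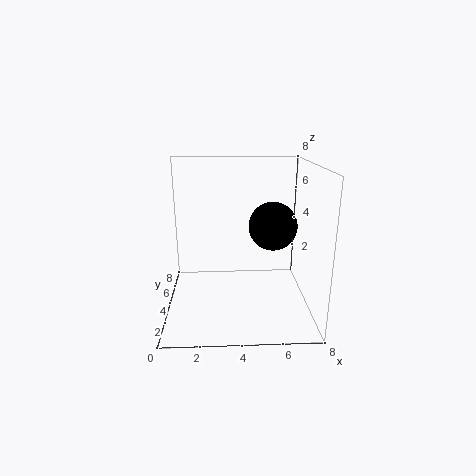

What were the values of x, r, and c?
x = 6.25, r = 1.5, c = 'black'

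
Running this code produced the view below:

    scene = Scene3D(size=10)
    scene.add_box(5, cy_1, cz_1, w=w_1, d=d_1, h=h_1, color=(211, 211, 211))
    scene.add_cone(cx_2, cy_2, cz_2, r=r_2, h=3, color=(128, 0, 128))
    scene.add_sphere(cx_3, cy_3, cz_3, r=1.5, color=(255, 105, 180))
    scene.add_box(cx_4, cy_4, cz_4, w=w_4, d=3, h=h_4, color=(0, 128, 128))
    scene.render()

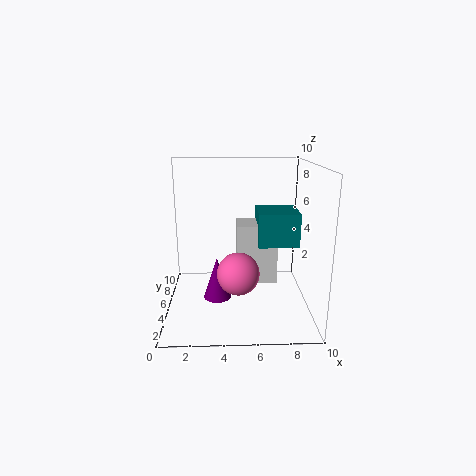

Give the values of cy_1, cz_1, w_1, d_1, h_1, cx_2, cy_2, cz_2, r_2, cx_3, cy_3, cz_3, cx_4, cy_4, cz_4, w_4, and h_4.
cy_1 = 6, cz_1 = 1, w_1 = 3, d_1 = 2.5, h_1 = 4.5, cx_2 = 3.5, cy_2 = 5, cz_2 = 0.5, r_2 = 1, cx_3 = 5, cy_3 = 4.5, cz_3 = 2.5, cx_4 = 6.5, cy_4 = 5.5, cz_4 = 4, w_4 = 3, h_4 = 2.5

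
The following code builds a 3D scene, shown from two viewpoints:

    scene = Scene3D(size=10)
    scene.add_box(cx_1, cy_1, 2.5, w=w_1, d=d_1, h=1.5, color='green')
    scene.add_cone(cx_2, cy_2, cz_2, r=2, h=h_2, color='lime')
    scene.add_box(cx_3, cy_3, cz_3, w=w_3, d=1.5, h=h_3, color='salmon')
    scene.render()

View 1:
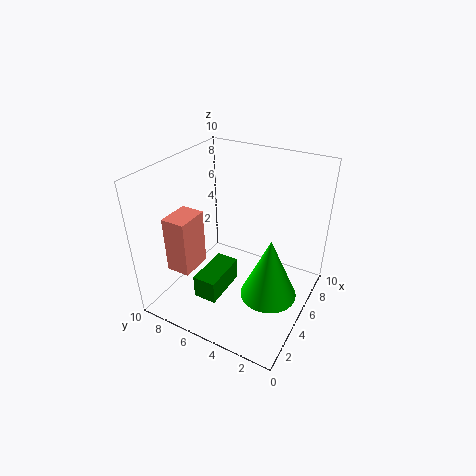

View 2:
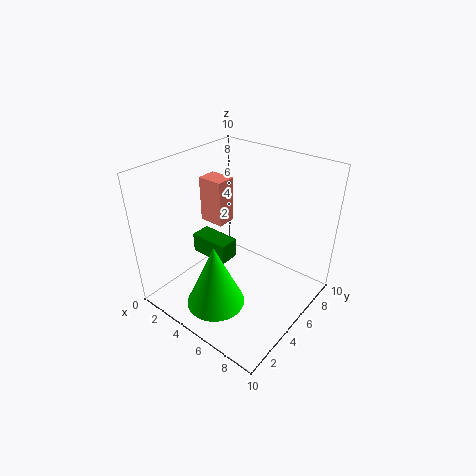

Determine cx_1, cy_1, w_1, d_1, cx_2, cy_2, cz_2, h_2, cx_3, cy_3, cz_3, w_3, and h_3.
cx_1 = 1
cy_1 = 4.5
w_1 = 3
d_1 = 1.5
cx_2 = 5
cy_2 = 2.5
cz_2 = 1
h_2 = 4.5
cx_3 = 0.5
cy_3 = 6
cz_3 = 4.5
w_3 = 2
h_3 = 3.5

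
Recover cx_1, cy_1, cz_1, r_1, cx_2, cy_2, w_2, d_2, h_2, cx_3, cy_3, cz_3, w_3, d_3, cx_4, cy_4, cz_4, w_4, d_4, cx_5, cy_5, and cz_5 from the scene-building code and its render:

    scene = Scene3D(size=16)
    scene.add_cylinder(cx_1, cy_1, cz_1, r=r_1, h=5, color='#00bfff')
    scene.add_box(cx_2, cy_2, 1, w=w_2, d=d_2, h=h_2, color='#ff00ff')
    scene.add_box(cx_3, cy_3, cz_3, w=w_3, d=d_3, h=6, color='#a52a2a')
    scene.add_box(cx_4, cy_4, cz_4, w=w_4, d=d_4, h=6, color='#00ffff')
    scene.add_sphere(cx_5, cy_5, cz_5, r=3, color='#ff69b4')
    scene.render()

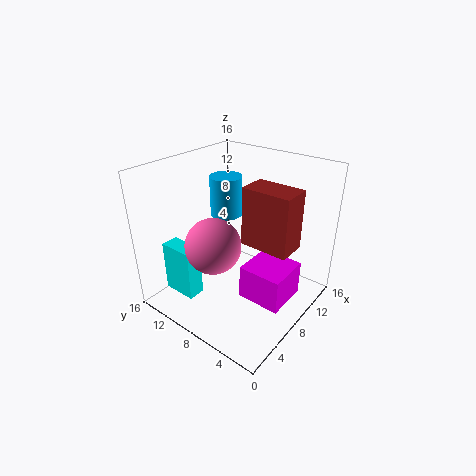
cx_1 = 12; cy_1 = 13; cz_1 = 8; r_1 = 2; cx_2 = 7; cy_2 = 2; w_2 = 5; d_2 = 5; h_2 = 4; cx_3 = 6; cy_3 = 1; cz_3 = 9; w_3 = 3; d_3 = 5; cx_4 = 3; cy_4 = 11; cz_4 = 1; w_4 = 2; d_4 = 4; cx_5 = 5; cy_5 = 9; cz_5 = 8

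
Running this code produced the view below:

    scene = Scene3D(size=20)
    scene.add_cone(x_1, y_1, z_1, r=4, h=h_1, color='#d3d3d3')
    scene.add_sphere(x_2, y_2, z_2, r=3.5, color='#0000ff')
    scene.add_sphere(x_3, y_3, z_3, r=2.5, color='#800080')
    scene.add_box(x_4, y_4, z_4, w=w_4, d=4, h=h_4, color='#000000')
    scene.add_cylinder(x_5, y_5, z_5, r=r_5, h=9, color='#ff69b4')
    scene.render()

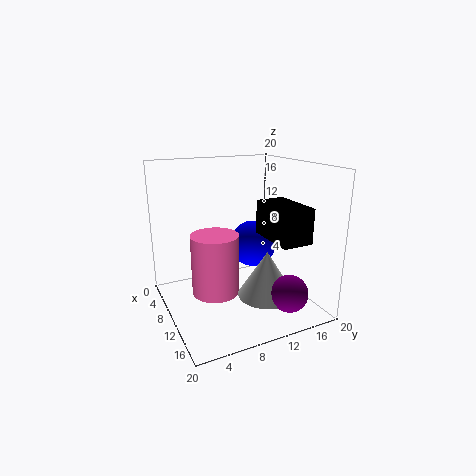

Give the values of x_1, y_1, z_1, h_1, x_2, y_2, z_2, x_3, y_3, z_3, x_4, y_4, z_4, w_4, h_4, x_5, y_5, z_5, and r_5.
x_1 = 13
y_1 = 13
z_1 = 2
h_1 = 6.5
x_2 = 7
y_2 = 14
z_2 = 7.5
x_3 = 16.5
y_3 = 14.5
z_3 = 3.5
x_4 = 11.5
y_4 = 12
z_4 = 11
w_4 = 7
h_4 = 4.5
x_5 = 7.5
y_5 = 7.5
z_5 = 1
r_5 = 3.5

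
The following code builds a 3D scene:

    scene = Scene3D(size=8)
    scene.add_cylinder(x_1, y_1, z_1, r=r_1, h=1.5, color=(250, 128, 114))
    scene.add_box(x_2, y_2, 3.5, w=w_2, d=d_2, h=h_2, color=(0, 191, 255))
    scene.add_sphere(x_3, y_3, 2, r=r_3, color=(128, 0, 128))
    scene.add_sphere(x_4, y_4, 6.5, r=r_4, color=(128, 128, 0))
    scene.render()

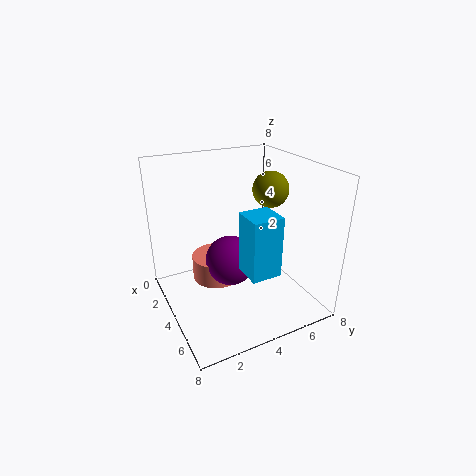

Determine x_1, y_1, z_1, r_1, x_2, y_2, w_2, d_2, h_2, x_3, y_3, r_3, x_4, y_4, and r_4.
x_1 = 2; y_1 = 3.5; z_1 = 0.5; r_1 = 1.5; x_2 = 6; y_2 = 3; w_2 = 1.5; d_2 = 1.5; h_2 = 3; x_3 = 3; y_3 = 4; r_3 = 1.5; x_4 = 4; y_4 = 6; r_4 = 1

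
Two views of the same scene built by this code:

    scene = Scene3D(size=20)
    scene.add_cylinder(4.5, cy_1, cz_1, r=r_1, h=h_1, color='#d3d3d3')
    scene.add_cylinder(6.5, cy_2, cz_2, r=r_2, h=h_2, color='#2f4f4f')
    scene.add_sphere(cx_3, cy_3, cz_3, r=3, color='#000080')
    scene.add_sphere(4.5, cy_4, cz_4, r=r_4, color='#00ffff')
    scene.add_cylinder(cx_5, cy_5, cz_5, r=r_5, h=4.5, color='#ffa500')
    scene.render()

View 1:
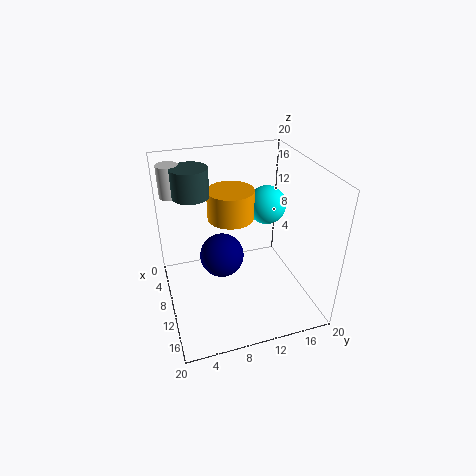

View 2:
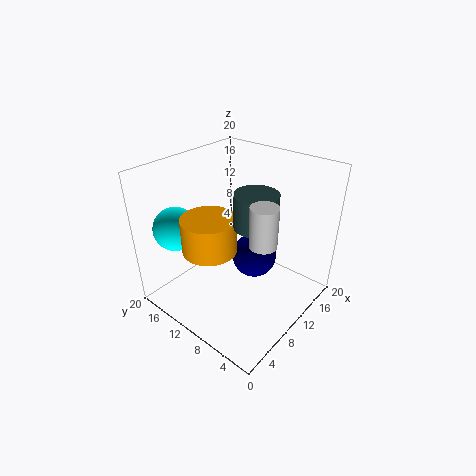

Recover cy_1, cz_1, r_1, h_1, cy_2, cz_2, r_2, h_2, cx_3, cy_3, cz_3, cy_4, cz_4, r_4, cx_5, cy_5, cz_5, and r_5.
cy_1 = 2; cz_1 = 15; r_1 = 1.5; h_1 = 4.5; cy_2 = 4.5; cz_2 = 15.5; r_2 = 2.5; h_2 = 4; cx_3 = 10.5; cy_3 = 7.5; cz_3 = 8; cy_4 = 16.5; cz_4 = 11.5; r_4 = 3; cx_5 = 5; cy_5 = 10.5; cz_5 = 10.5; r_5 = 3.5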